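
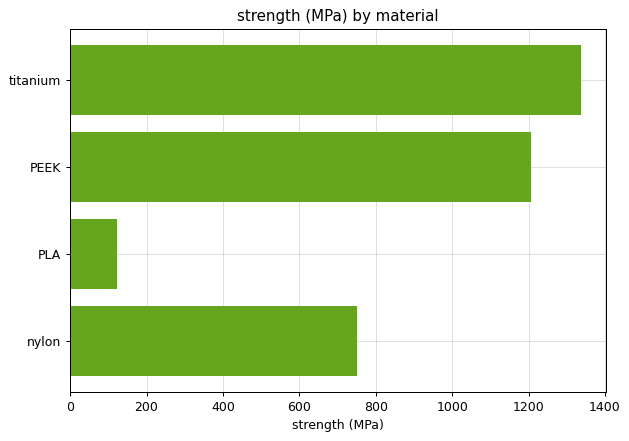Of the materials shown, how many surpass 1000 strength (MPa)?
2

Above 1000: titanium, PEEK.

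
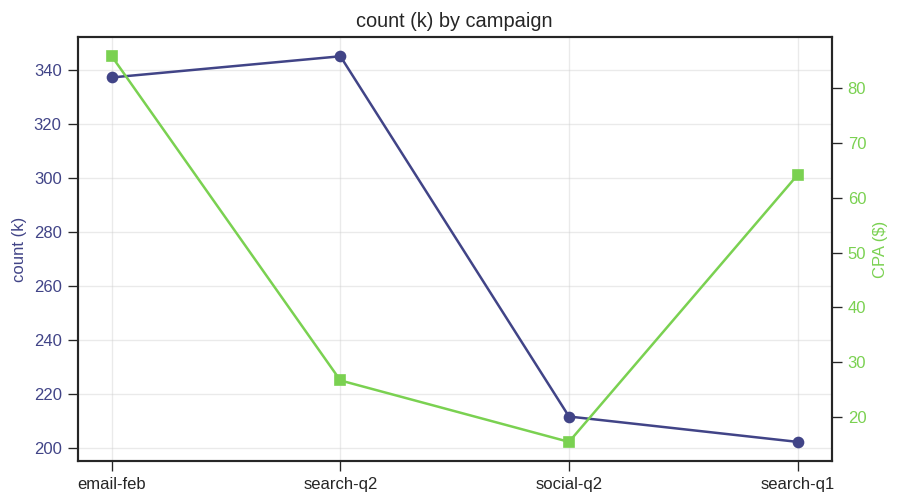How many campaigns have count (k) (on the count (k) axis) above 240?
2

Above 240: email-feb, search-q2.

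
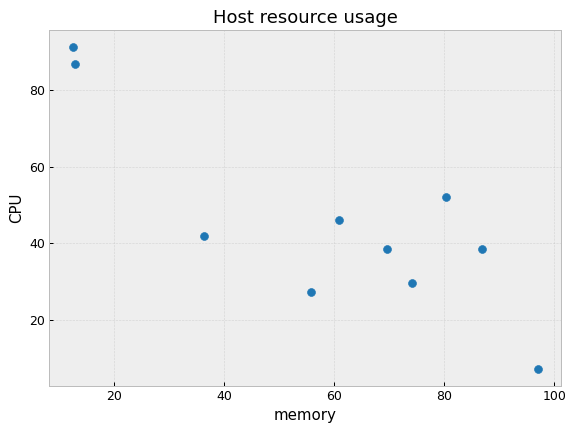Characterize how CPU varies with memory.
Points are negatively correlated; strong (|r| ≈ 0.8).

negative, strong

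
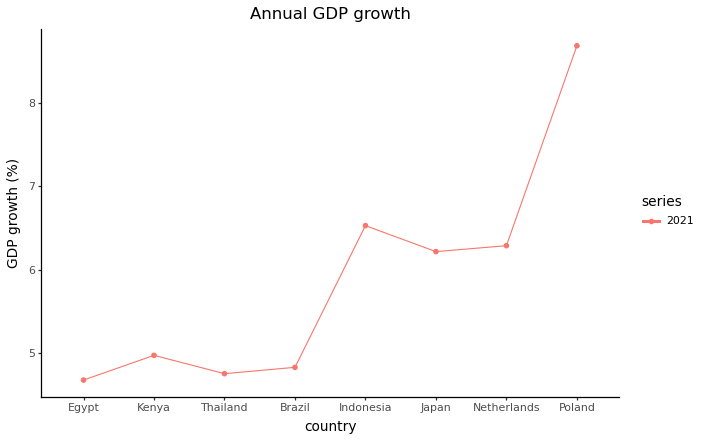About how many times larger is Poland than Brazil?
≈ 1.7×

Poland ≈ 8.5, Brazil ≈ 5.0; 8.5/5.0 ≈ 1.7.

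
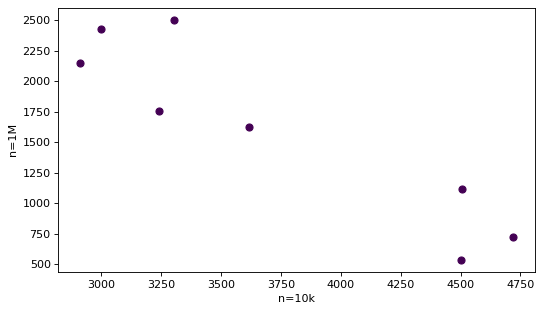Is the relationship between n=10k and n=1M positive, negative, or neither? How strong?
negative, strong

Points are negatively correlated; strong (|r| ≈ 0.9).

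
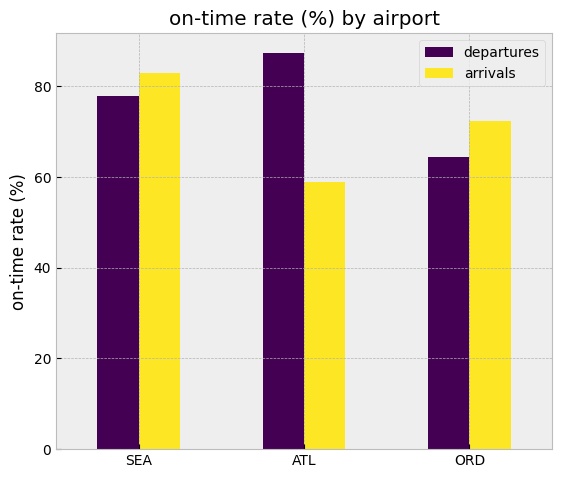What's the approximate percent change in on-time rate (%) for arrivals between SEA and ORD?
SEA ≈ 80, ORD ≈ 70; (70 − 80) / 80 ≈ -12.5%.

≈ -12.5%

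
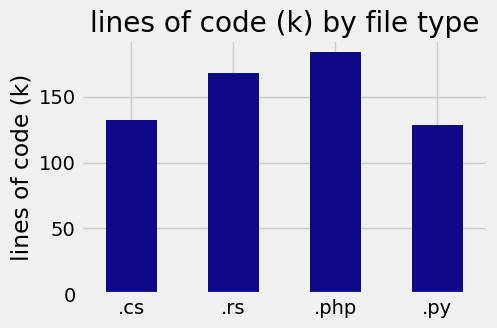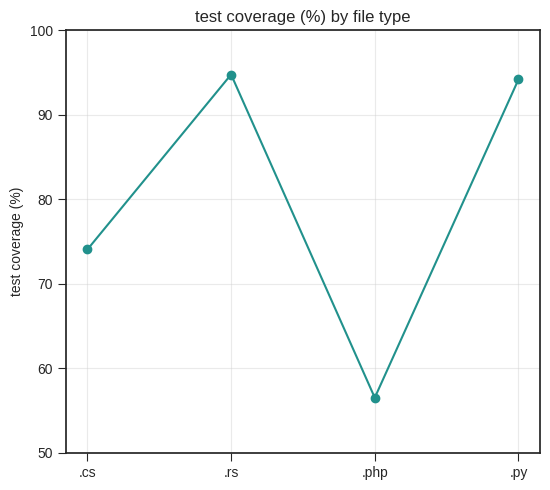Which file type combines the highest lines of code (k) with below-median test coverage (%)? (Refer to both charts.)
Chart 2 median test coverage (%) ≈ 80; below-median file types: .cs, .php. Among those, .php has the highest lines of code (k) (≈ 180).

.php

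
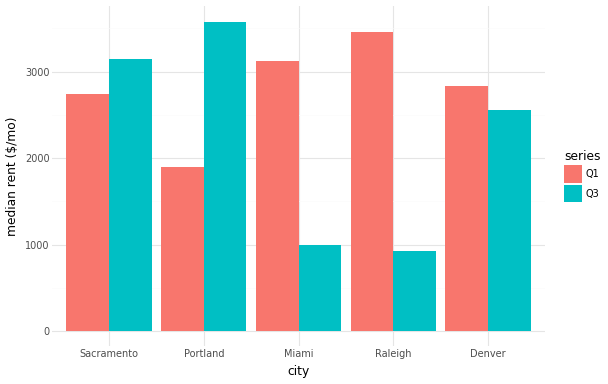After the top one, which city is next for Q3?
Sacramento

Top 3 for Q3: Portland ≈ 3500, Sacramento ≈ 3000, Denver ≈ 2500.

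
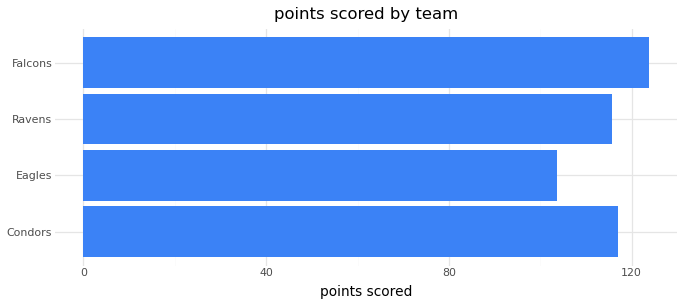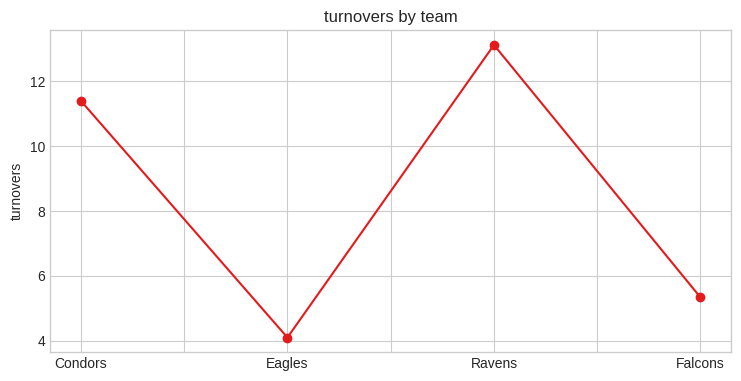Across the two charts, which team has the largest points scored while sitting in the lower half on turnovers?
Chart 2 median turnovers ≈ 8; below-median teams: Eagles, Falcons. Among those, Falcons has the highest points scored (≈ 120).

Falcons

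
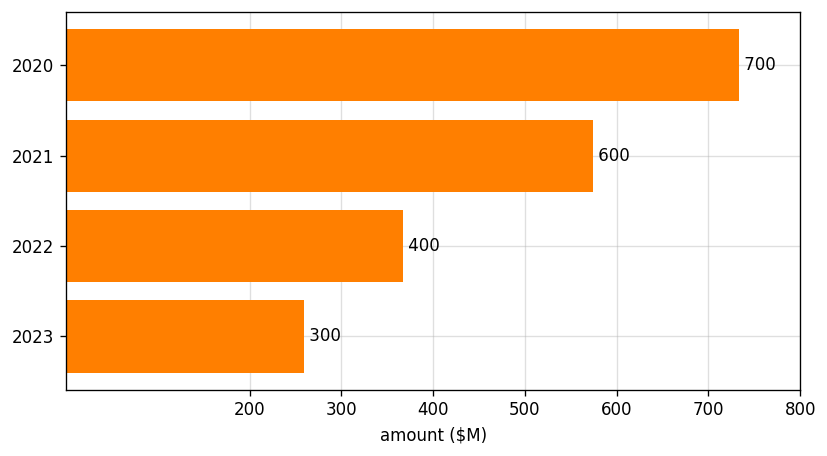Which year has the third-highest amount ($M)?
2022

Top 4: 2020 ≈ 700, 2021 ≈ 600, 2022 ≈ 400, 2023 ≈ 300.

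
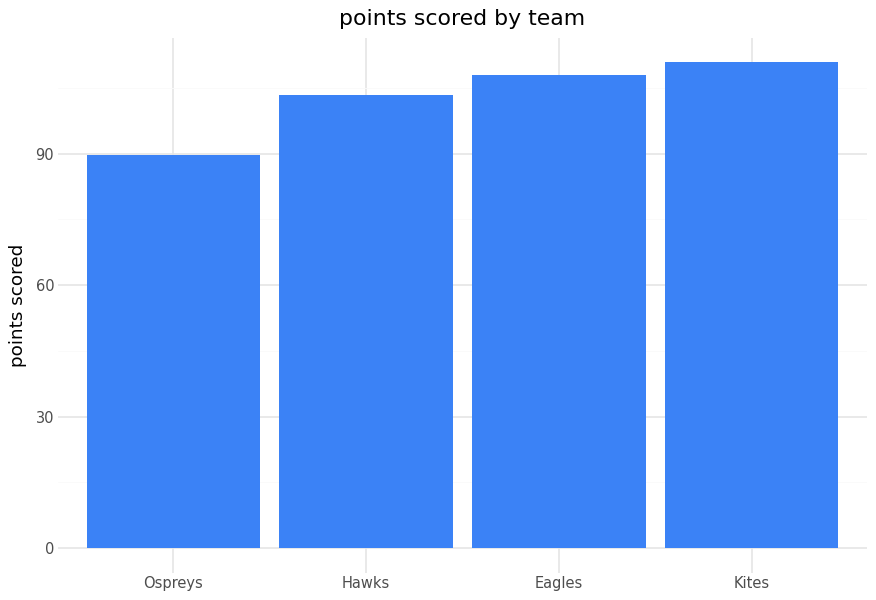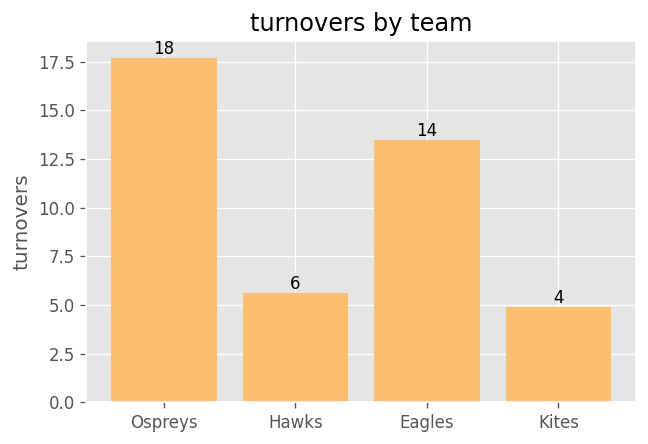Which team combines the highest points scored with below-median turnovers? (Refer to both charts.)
Chart 2 median turnovers ≈ 10; below-median teams: Hawks, Kites. Among those, Kites has the highest points scored (≈ 120).

Kites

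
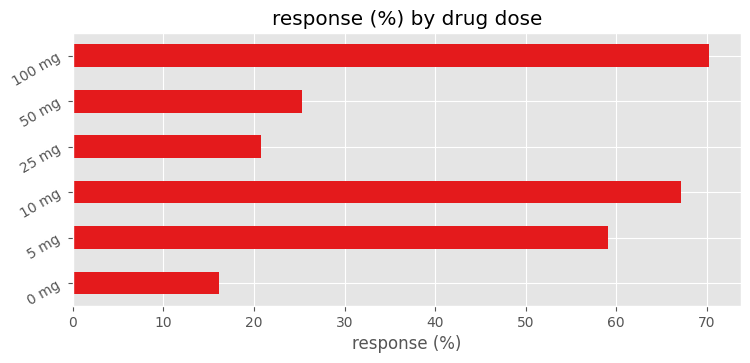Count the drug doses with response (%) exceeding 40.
3

Above 40: 5 mg, 10 mg, 100 mg.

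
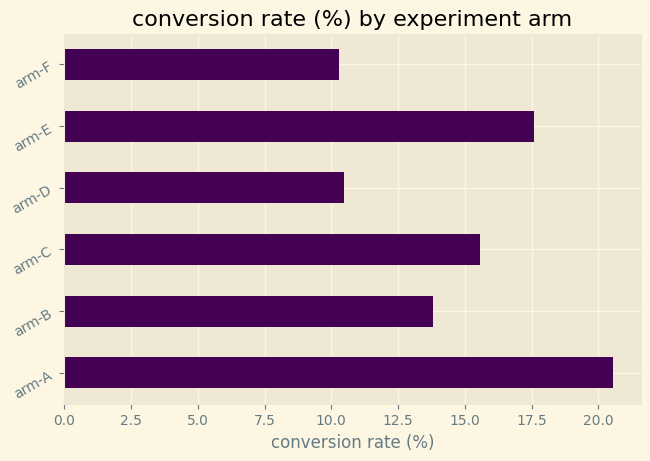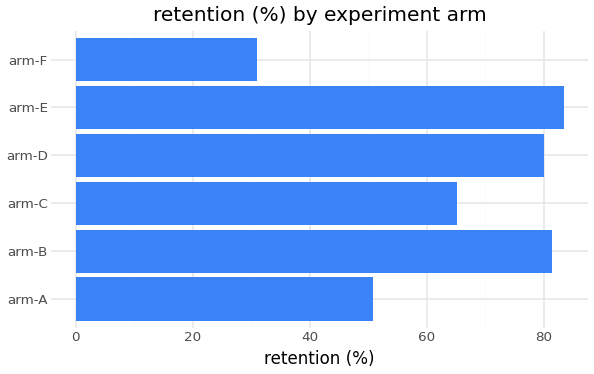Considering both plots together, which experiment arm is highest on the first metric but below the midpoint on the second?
arm-A

Chart 2 median retention (%) ≈ 70; below-median experiment arms: arm-A, arm-C, arm-F. Among those, arm-A has the highest conversion rate (%) (≈ 20).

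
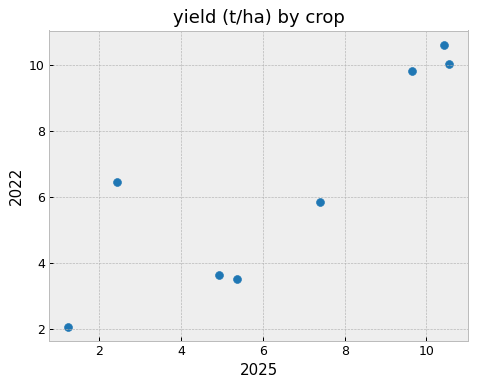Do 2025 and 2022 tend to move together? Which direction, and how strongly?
Points are positively correlated; strong (|r| ≈ 0.9).

positive, strong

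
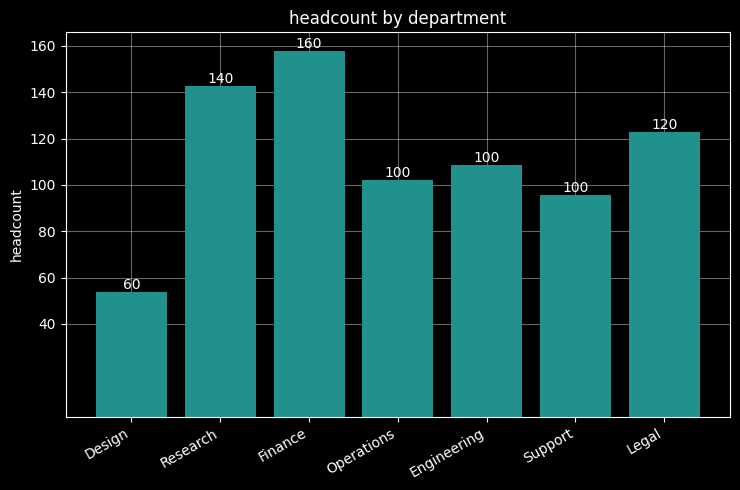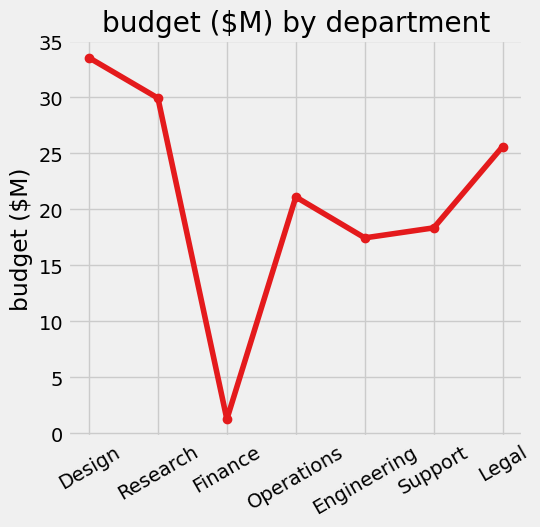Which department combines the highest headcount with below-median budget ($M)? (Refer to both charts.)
Finance

Chart 2 median budget ($M) ≈ 20; below-median departments: Finance, Engineering, Support. Among those, Finance has the highest headcount (≈ 160).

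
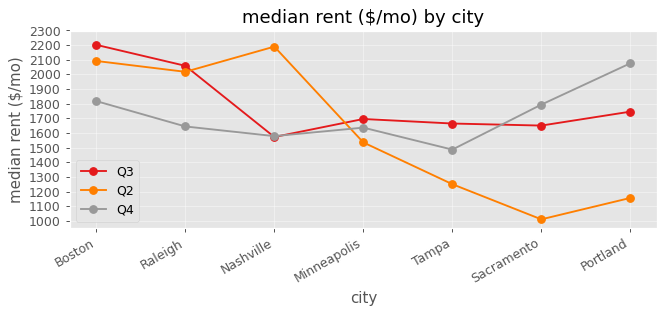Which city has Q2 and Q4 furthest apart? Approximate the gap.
Portland: Q2 ≈ 1200, Q4 ≈ 2100 → gap ≈ 900. Next-largest (Sacramento) is only ≈ 800.

Portland, ≈ 900 $/mo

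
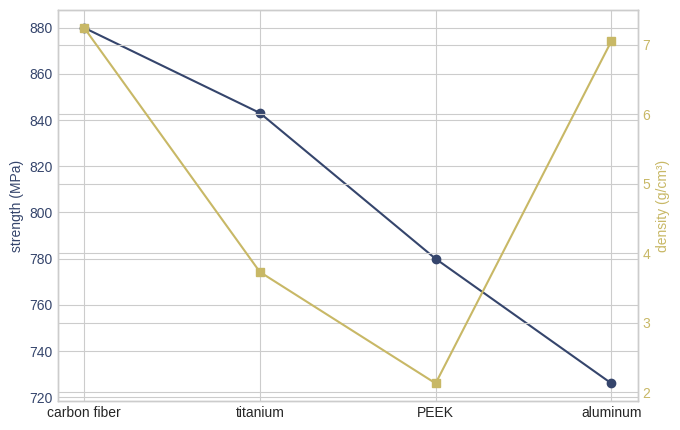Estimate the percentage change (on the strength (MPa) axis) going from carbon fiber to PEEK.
≈ -11.4%

carbon fiber ≈ 880, PEEK ≈ 780; (780 − 880) / 880 ≈ -11.4%.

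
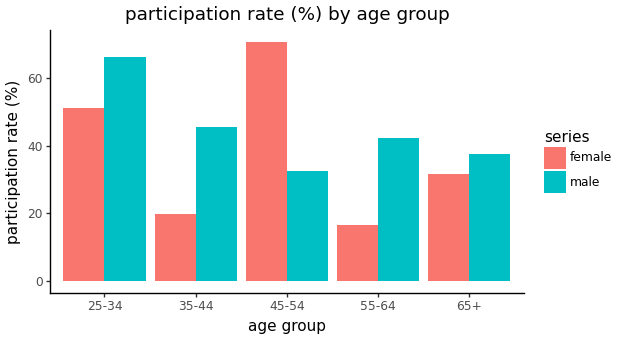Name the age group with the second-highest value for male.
Top 3 for male: 25-34 ≈ 70, 35-44 ≈ 50, 55-64 ≈ 40.

35-44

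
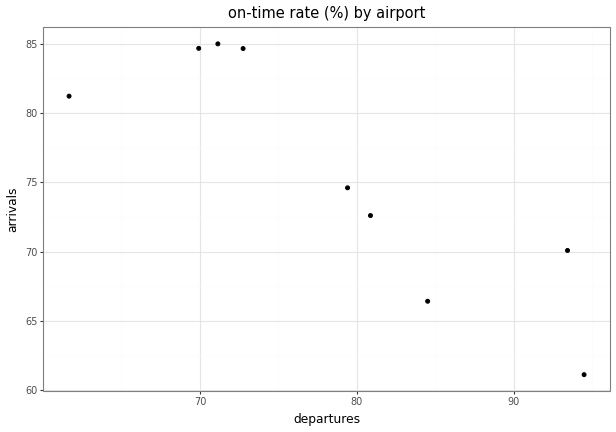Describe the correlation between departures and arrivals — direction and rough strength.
Points are negatively correlated; strong (|r| ≈ 0.9).

negative, strong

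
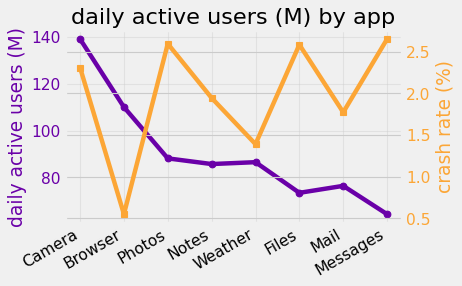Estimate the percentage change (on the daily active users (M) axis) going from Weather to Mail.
≈ -11.1%

Weather ≈ 90, Mail ≈ 80; (80 − 90) / 90 ≈ -11.1%.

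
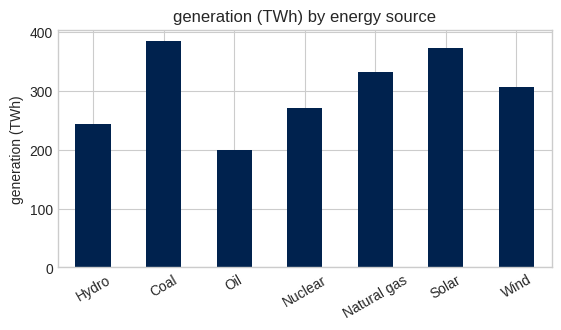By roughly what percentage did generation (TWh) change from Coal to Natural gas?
Coal ≈ 400, Natural gas ≈ 350; (350 − 400) / 400 ≈ -12.5%.

≈ -12.5%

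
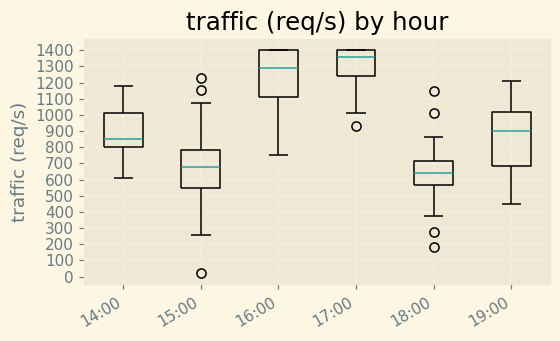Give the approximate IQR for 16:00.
≈ 300

Q3 ≈ 1400, Q1 ≈ 1100; IQR ≈ 300.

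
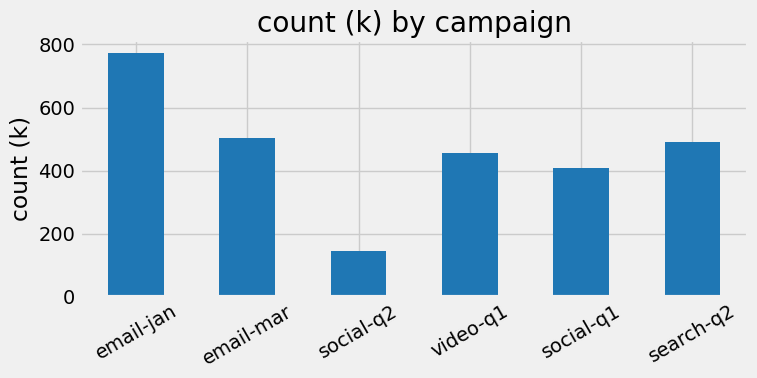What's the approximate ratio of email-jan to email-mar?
email-jan ≈ 800, email-mar ≈ 500; 800/500 ≈ 1.6.

≈ 1.6×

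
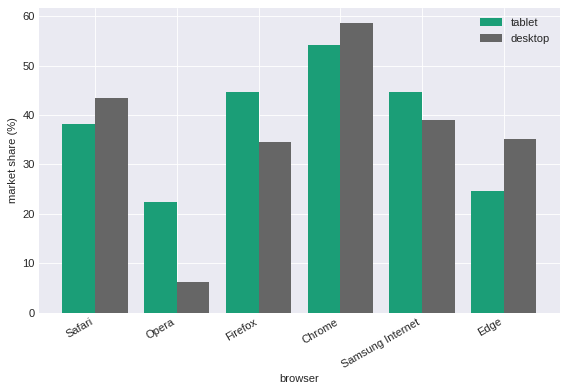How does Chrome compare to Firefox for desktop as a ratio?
Chrome ≈ 60, Firefox ≈ 35; 60/35 ≈ 1.71.

≈ 1.71×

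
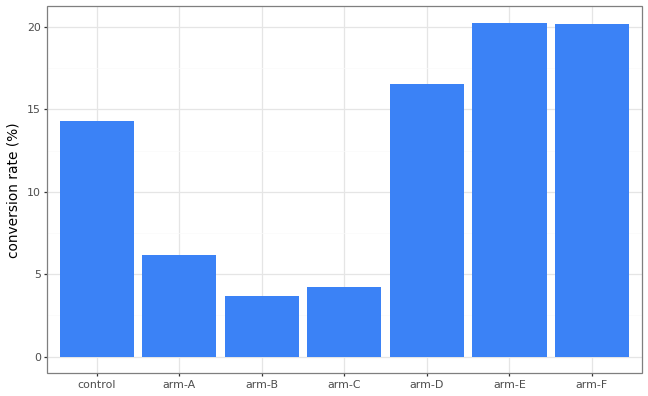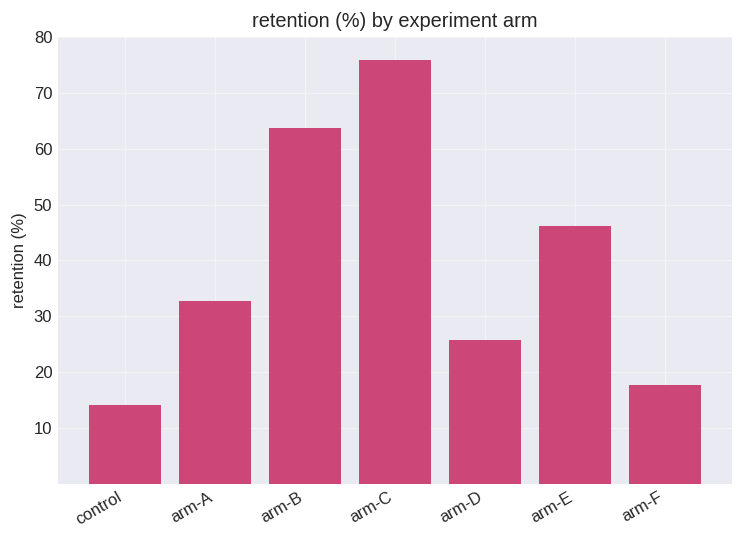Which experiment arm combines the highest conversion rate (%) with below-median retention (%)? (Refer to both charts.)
Chart 2 median retention (%) ≈ 30; below-median experiment arms: control, arm-D, arm-F. Among those, arm-F has the highest conversion rate (%) (≈ 20).

arm-F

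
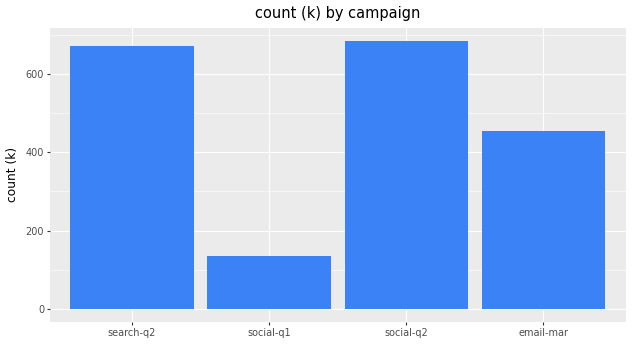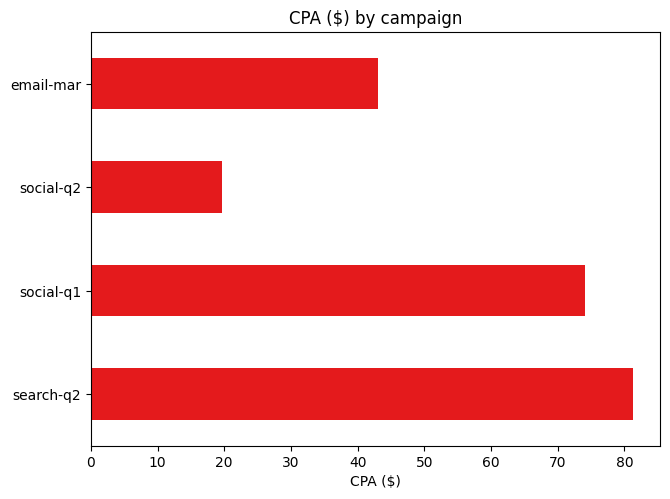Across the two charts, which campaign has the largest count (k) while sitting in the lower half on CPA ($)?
social-q2

Chart 2 median CPA ($) ≈ 60; below-median campaigns: social-q2, email-mar. Among those, social-q2 has the highest count (k) (≈ 700).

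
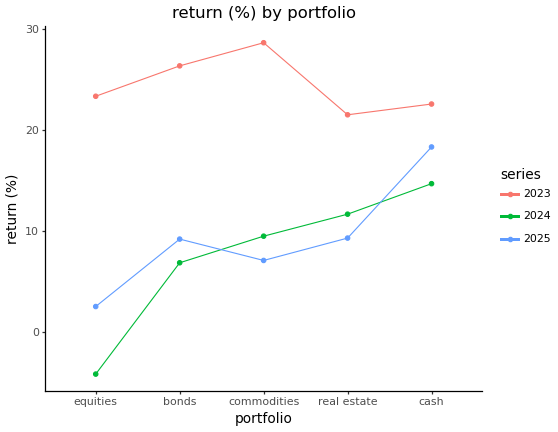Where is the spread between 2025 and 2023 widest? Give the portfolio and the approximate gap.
commodities: 2025 ≈ 5, 2023 ≈ 30 → gap ≈ 25. Next-largest (equities) is only ≈ 20.

commodities, ≈ 25 %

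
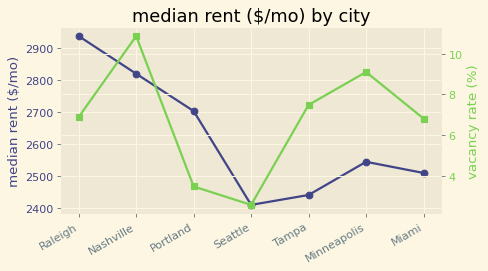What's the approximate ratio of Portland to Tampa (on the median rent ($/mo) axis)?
Portland ≈ 2700, Tampa ≈ 2450; 2700/2450 ≈ 1.1.

≈ 1.1×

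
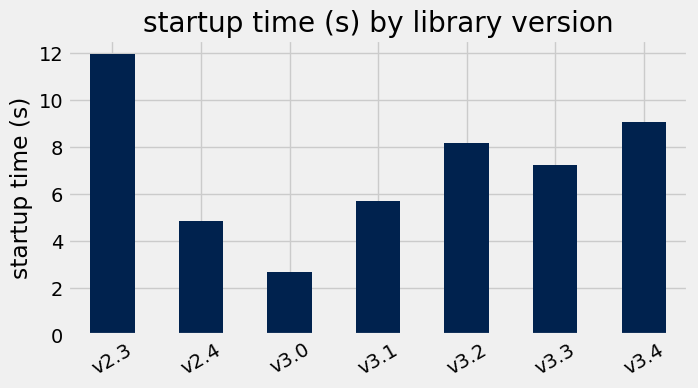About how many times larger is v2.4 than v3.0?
v2.4 ≈ 5, v3.0 ≈ 3; 5/3 ≈ 1.67.

≈ 1.67×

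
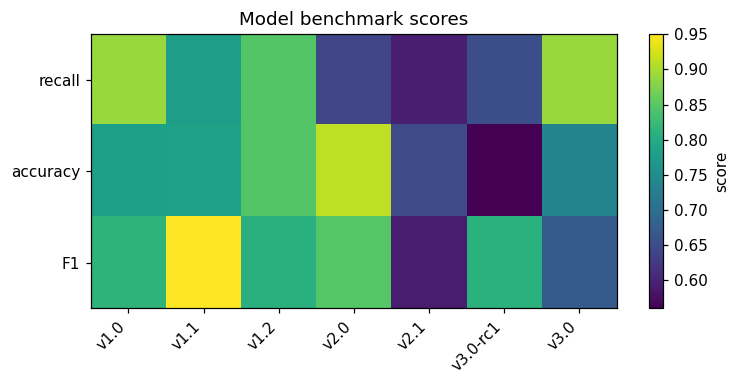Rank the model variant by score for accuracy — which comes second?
v1.2

Top 3 for accuracy: v2.0 ≈ 0.90, v1.2 ≈ 0.85, v1.1 ≈ 0.80.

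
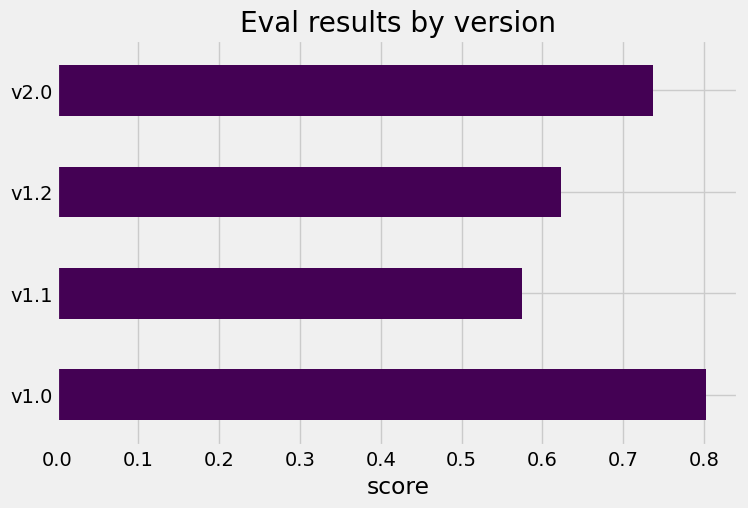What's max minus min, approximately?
≈ 0.2

Max v1.0 ≈ 0.8, min v1.1 ≈ 0.6; range ≈ 0.2.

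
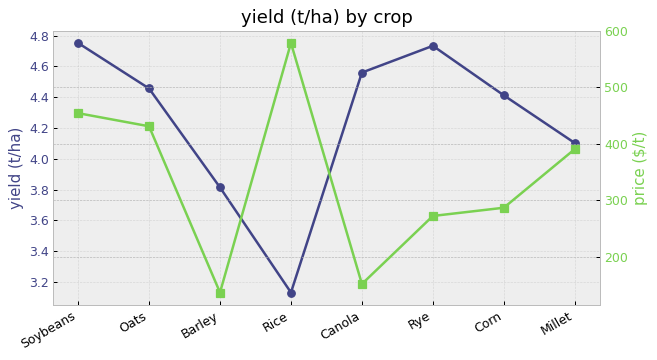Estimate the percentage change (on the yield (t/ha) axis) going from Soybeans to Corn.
Soybeans ≈ 4.8, Corn ≈ 4.4; (4.4 − 4.8) / 4.8 ≈ -8.3%.

≈ -8.3%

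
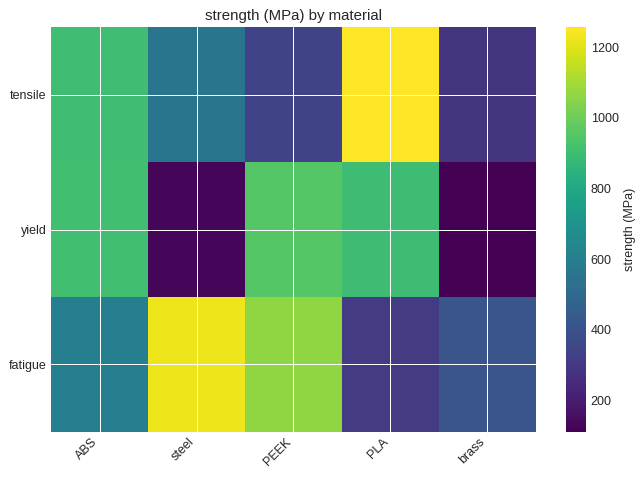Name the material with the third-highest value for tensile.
Top 4 for tensile: PLA ≈ 1300, ABS ≈ 900, steel ≈ 600, PEEK ≈ 300.

steel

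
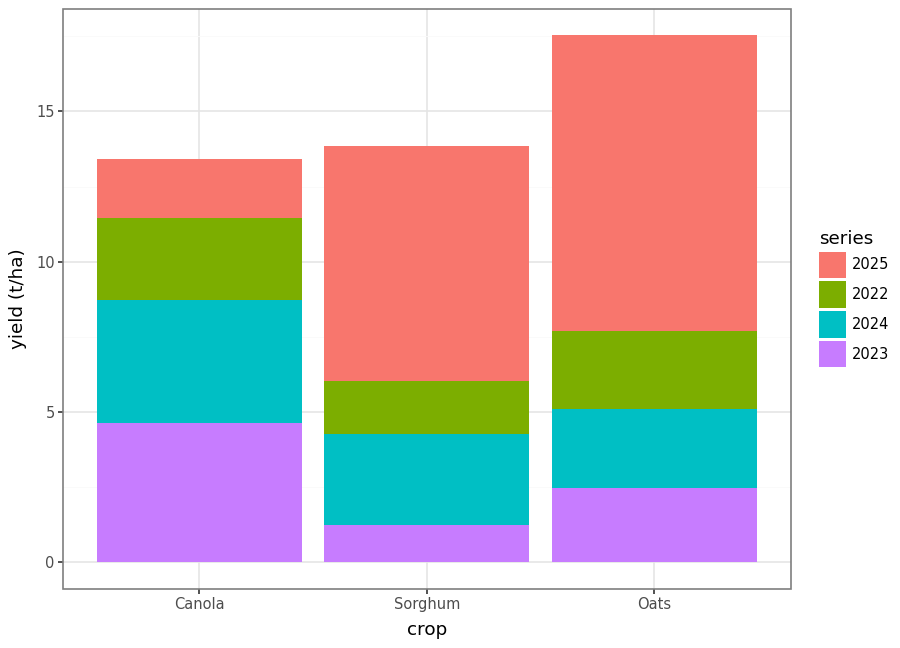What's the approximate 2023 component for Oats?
2023 top ≈ 2, bottom ≈ 0; segment ≈ 2.

≈ 2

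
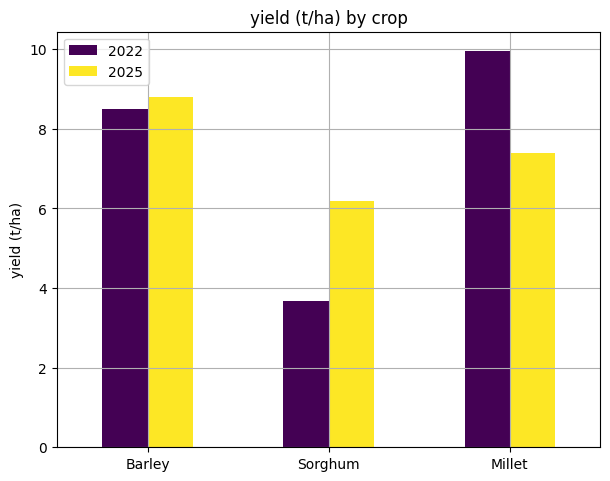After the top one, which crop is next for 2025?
Millet

Top 3 for 2025: Barley ≈ 9, Millet ≈ 7, Sorghum ≈ 6.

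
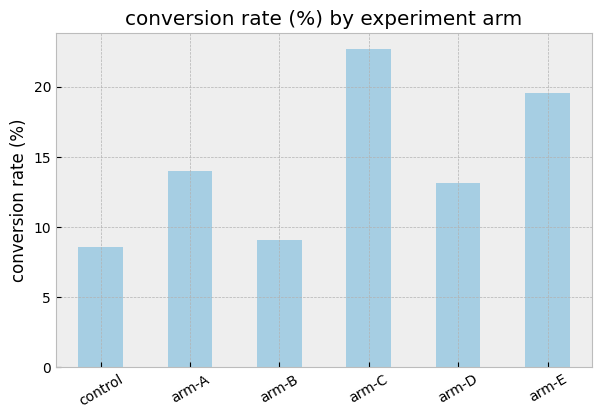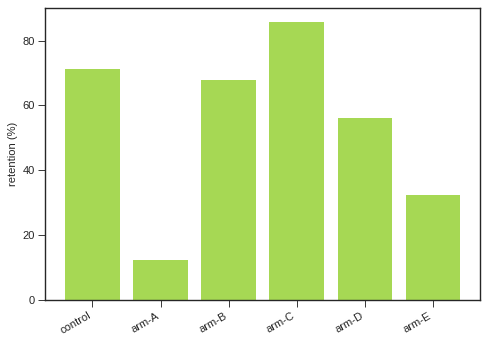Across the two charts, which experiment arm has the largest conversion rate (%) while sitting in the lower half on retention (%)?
arm-E

Chart 2 median retention (%) ≈ 60; below-median experiment arms: arm-A, arm-D, arm-E. Among those, arm-E has the highest conversion rate (%) (≈ 20).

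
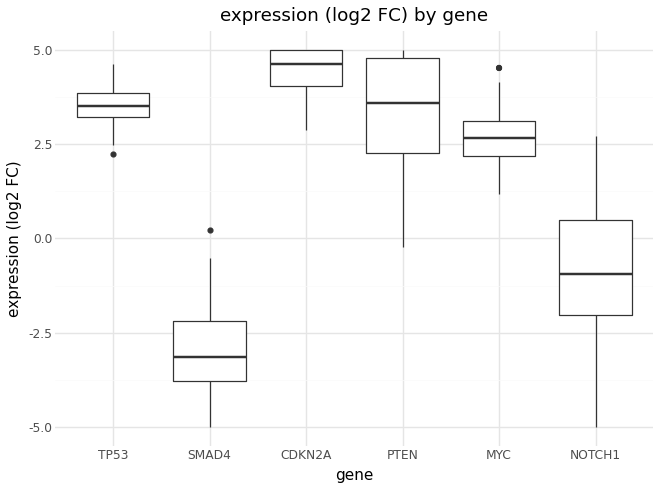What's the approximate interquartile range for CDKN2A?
Q3 ≈ 5, Q1 ≈ 4; IQR ≈ 1.

≈ 1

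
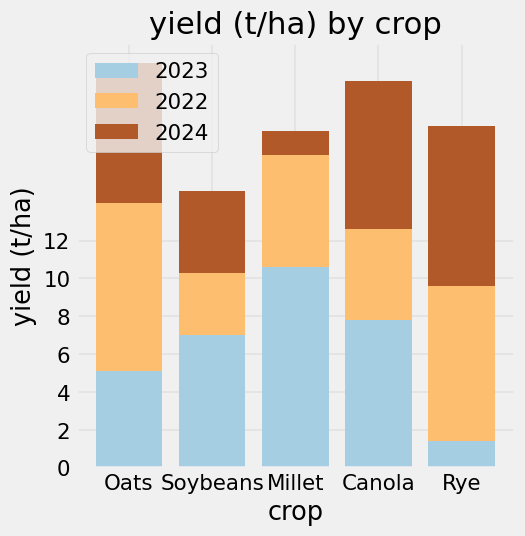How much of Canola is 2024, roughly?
≈ 8

2024 top ≈ 20, bottom ≈ 12; segment ≈ 8.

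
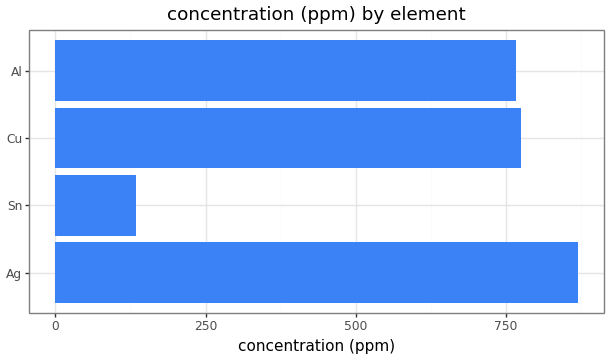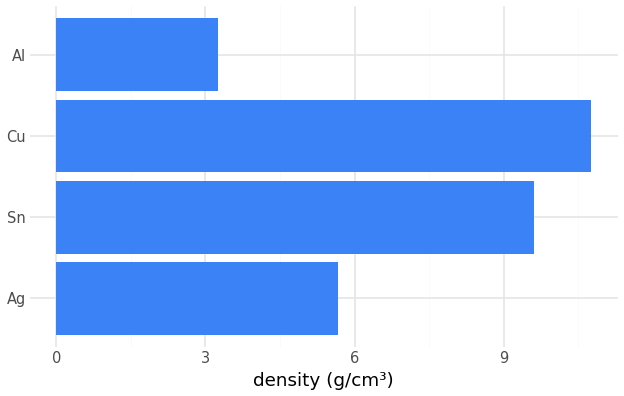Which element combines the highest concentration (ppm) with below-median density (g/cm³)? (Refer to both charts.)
Ag

Chart 2 median density (g/cm³) ≈ 8; below-median elements: Ag, Al. Among those, Ag has the highest concentration (ppm) (≈ 900).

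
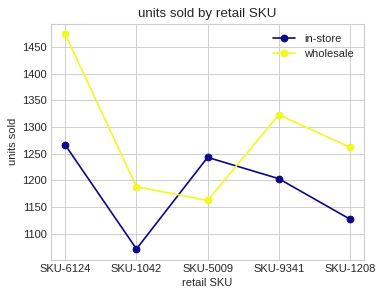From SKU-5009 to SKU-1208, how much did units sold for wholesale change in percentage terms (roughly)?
≈ +8.7%

SKU-5009 ≈ 1150, SKU-1208 ≈ 1250; (1250 − 1150) / 1150 ≈ +8.7%.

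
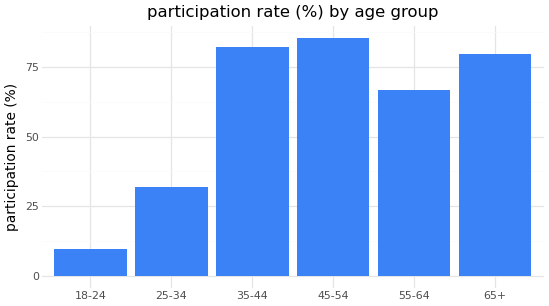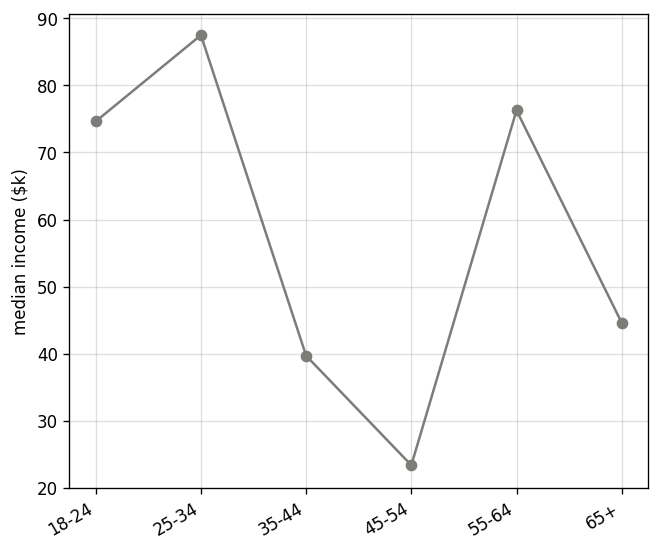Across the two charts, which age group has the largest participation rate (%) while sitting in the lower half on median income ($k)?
Chart 2 median median income ($k) ≈ 60; below-median age groups: 35-44, 45-54, 65+. Among those, 45-54 has the highest participation rate (%) (≈ 90).

45-54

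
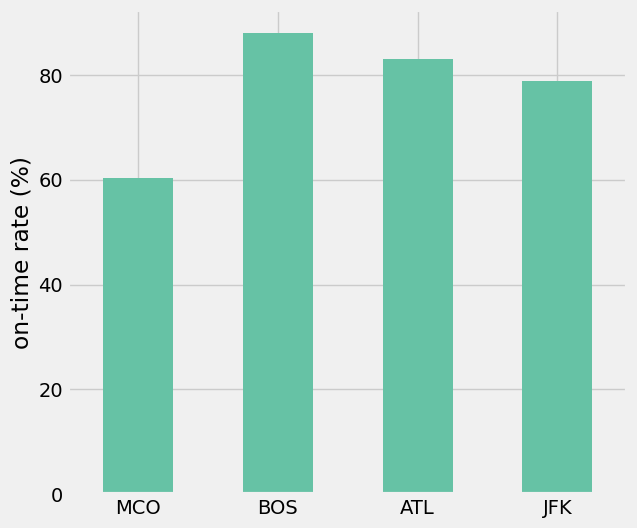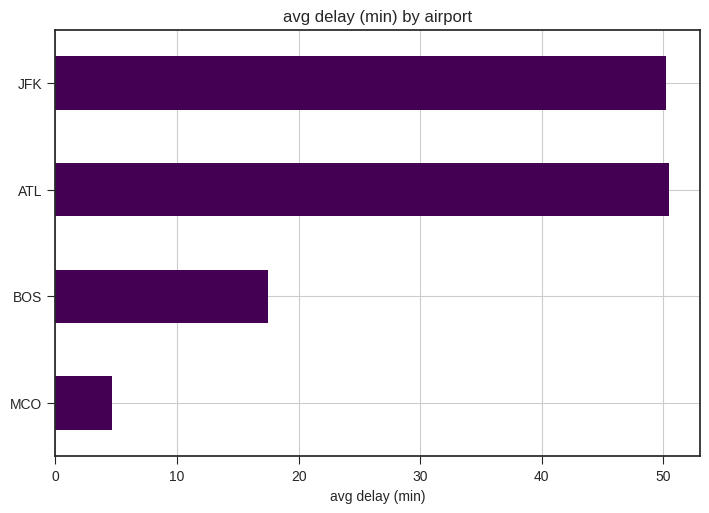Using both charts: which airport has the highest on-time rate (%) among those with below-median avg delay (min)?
Chart 2 median avg delay (min) ≈ 35; below-median airports: MCO, BOS. Among those, BOS has the highest on-time rate (%) (≈ 90).

BOS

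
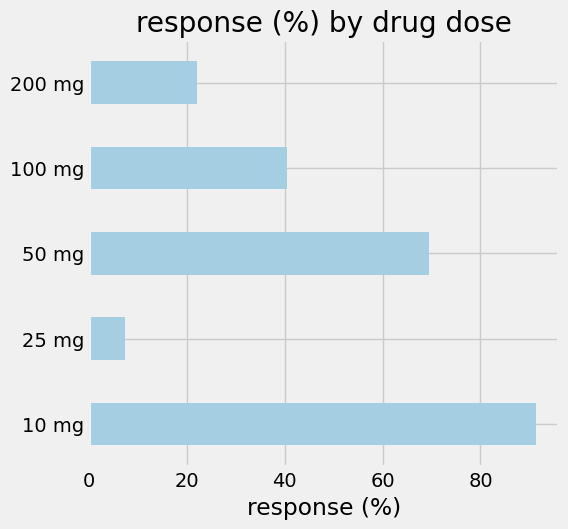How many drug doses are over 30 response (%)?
3

Above 30: 10 mg, 50 mg, 100 mg.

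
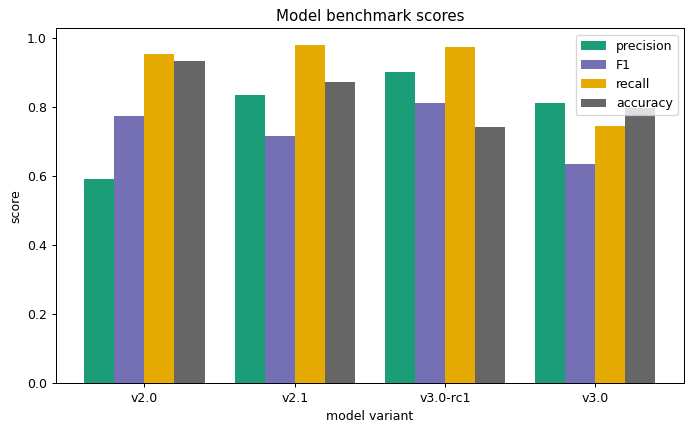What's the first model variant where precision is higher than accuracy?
v3.0-rc1

v2.1: precision ≈ 0.8 vs accuracy ≈ 0.9 (not yet); v3.0-rc1: precision ≈ 0.9 vs accuracy ≈ 0.7 (first crossover).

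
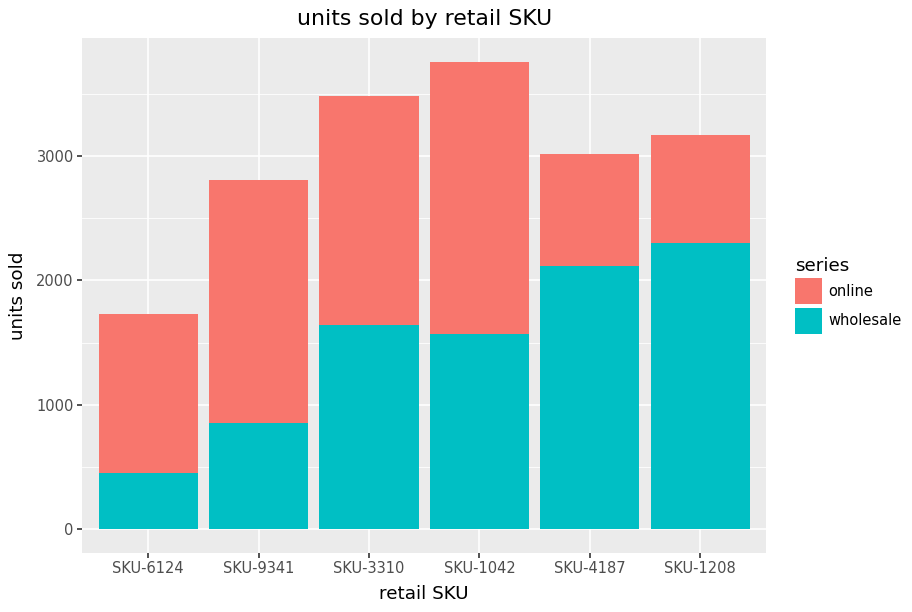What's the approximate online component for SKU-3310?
online top ≈ 3500, bottom ≈ 1500; segment ≈ 2000.

≈ 2000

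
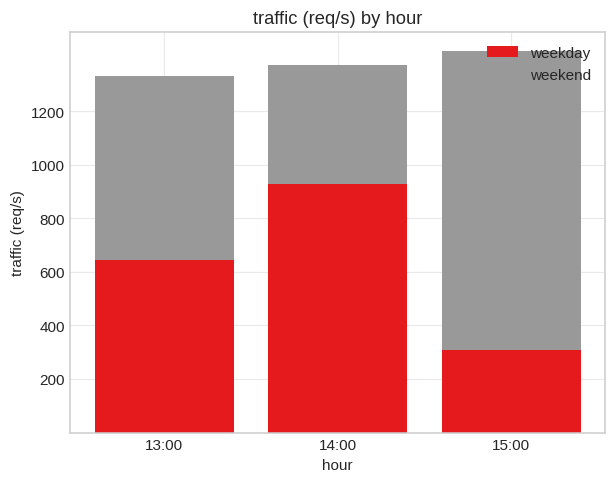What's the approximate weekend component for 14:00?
weekend top ≈ 1400, bottom ≈ 1000; segment ≈ 400.

≈ 400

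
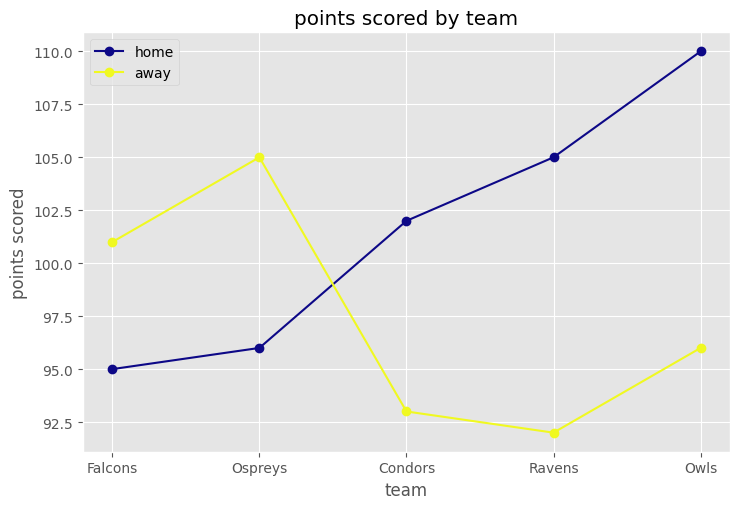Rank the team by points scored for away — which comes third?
Owls

Top 4 for away: Ospreys ≈ 104, Falcons ≈ 100, Owls ≈ 96, Condors ≈ 92.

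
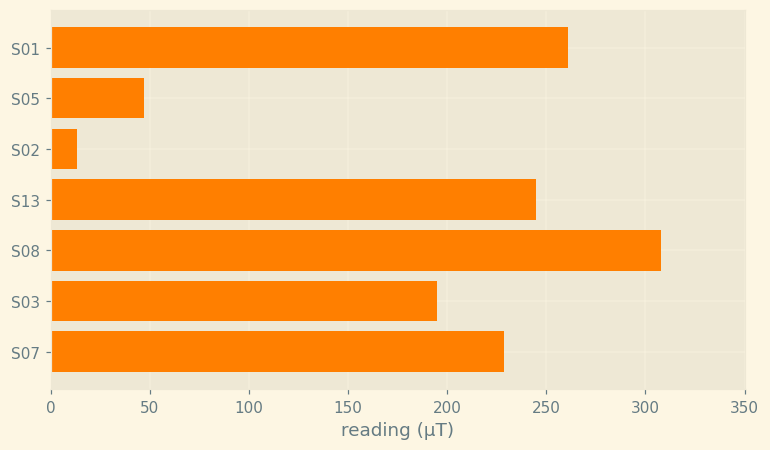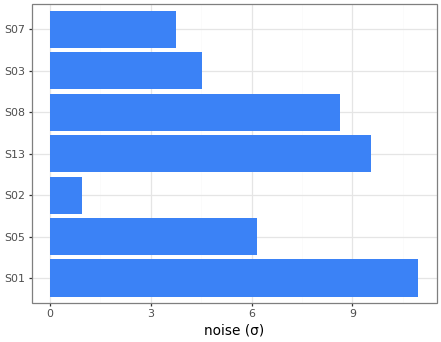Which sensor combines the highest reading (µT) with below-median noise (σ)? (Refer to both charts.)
S07

Chart 2 median noise (σ) ≈ 6; below-median sensors: S02, S03, S07. Among those, S07 has the highest reading (µT) (≈ 250).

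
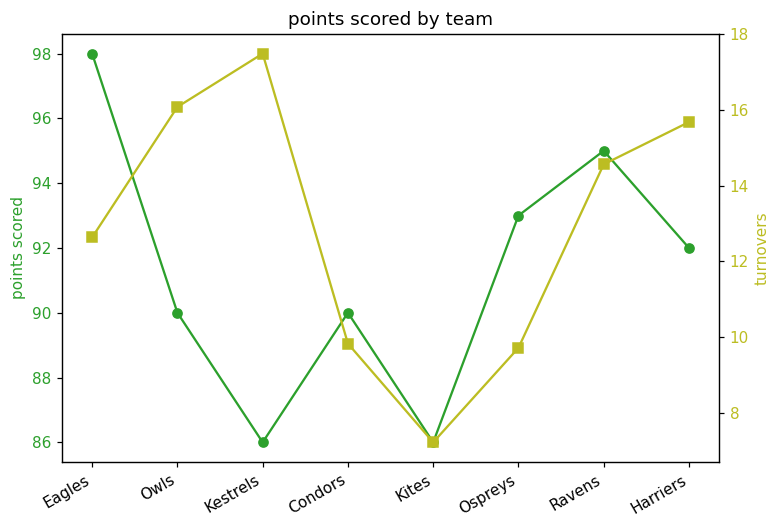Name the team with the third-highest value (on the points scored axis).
Ospreys

Top 4 (on the points scored axis): Eagles ≈ 98, Ravens ≈ 95, Ospreys ≈ 93, Harriers ≈ 92.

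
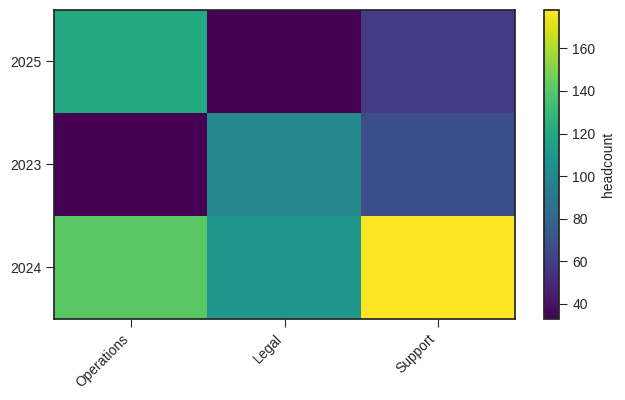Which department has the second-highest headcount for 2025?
Support

Top 3 for 2025: Operations ≈ 120, Support ≈ 60, Legal ≈ 40.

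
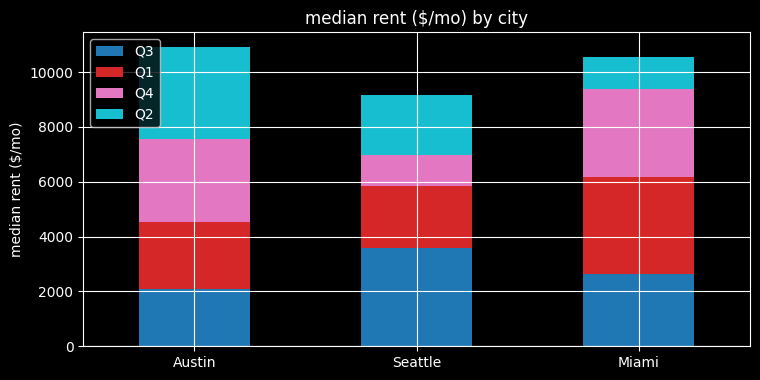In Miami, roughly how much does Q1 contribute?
Q1 top ≈ 6000, bottom ≈ 3000; segment ≈ 3000.

≈ 3000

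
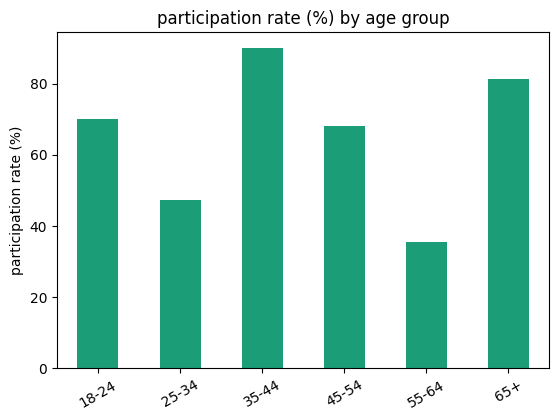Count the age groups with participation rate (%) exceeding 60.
Above 60: 18-24, 35-44, 45-54, 65+.

4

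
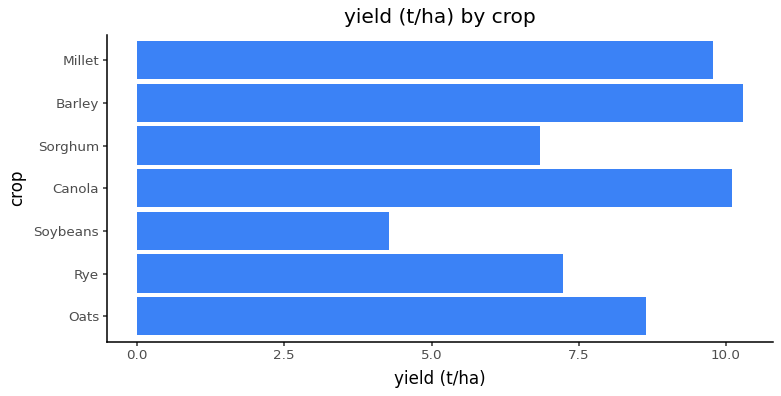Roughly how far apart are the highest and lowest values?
≈ 6

Max Barley ≈ 10, min Soybeans ≈ 4; range ≈ 6.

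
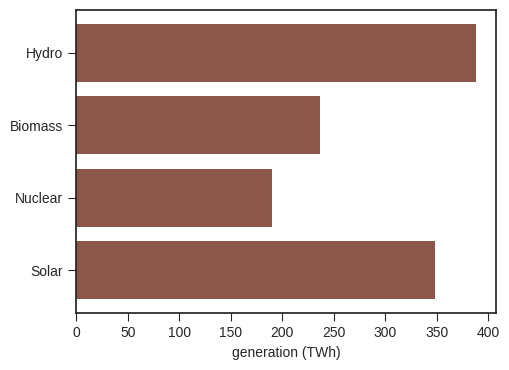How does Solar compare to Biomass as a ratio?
≈ 1.4×

Solar ≈ 350, Biomass ≈ 250; 350/250 ≈ 1.4.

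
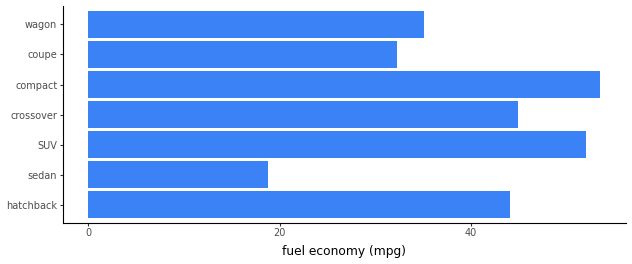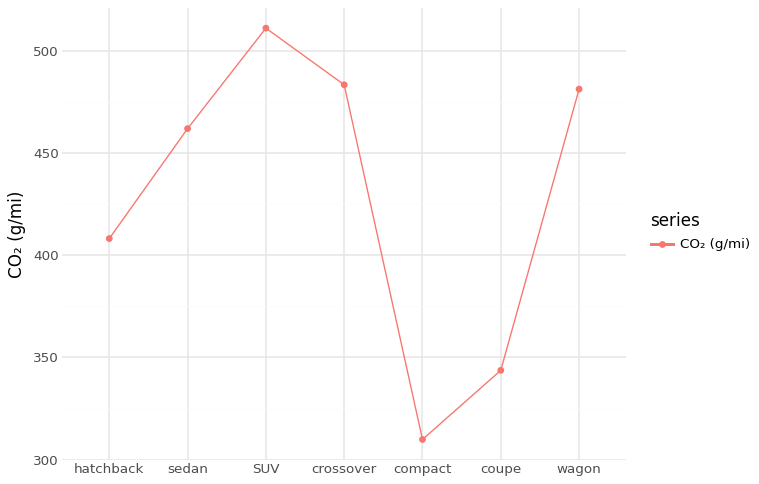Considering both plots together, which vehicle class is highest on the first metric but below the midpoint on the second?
compact

Chart 2 median CO₂ (g/mi) ≈ 450; below-median vehicle classes: hatchback, compact, coupe. Among those, compact has the highest fuel economy (mpg) (≈ 55).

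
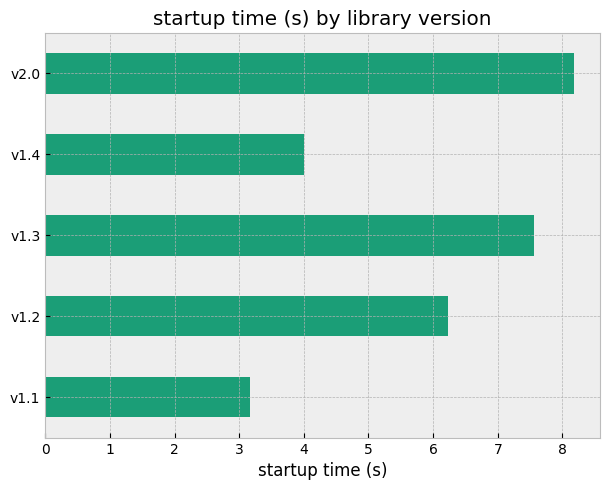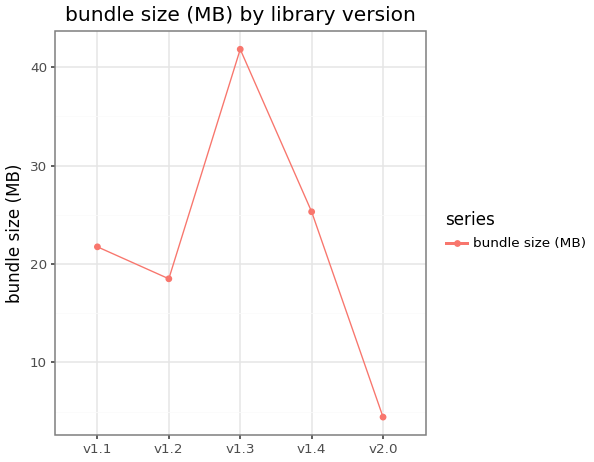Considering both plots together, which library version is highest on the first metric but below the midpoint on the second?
Chart 2 median bundle size (MB) ≈ 20; below-median library versions: v1.2, v2.0. Among those, v2.0 has the highest startup time (s) (≈ 8).

v2.0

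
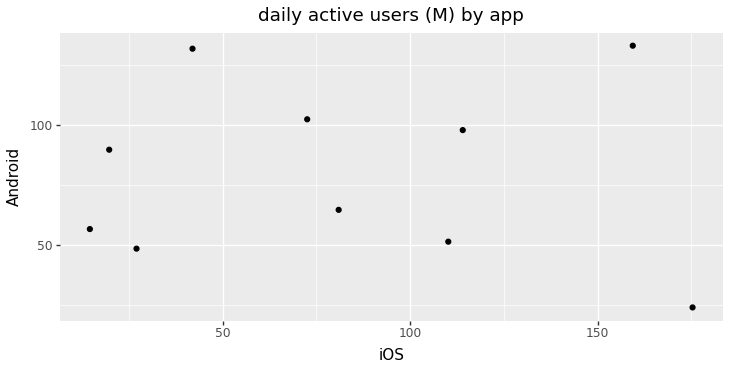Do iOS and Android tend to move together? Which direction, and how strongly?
Points are roughly uncorrelated; weak (|r| ≈ 0.0).

no clear correlation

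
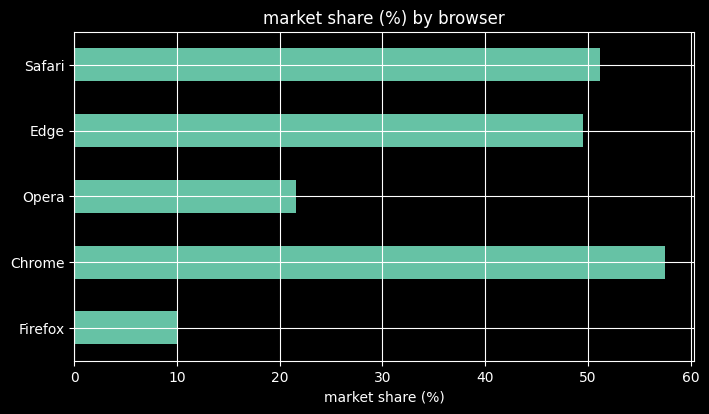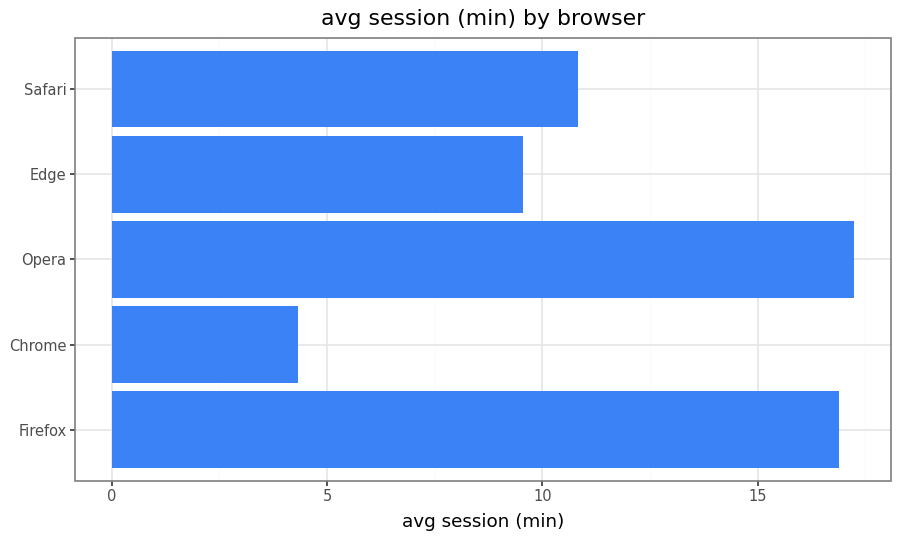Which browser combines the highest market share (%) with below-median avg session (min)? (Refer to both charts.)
Chart 2 median avg session (min) ≈ 10; below-median browsers: Chrome, Edge. Among those, Chrome has the highest market share (%) (≈ 60).

Chrome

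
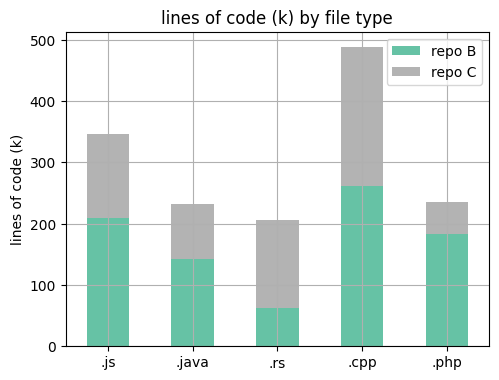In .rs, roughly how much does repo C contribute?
repo C top ≈ 200, bottom ≈ 50; segment ≈ 150.

≈ 150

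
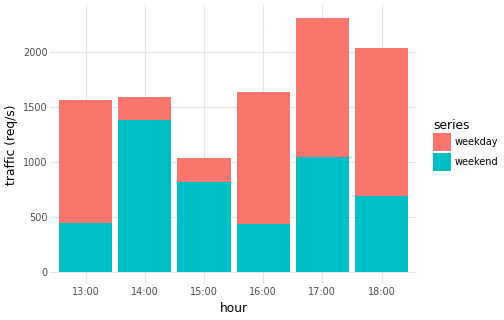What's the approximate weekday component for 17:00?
weekday top ≈ 2400, bottom ≈ 1000; segment ≈ 1400.

≈ 1400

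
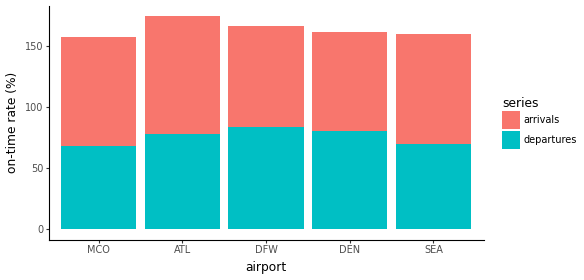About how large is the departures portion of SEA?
≈ 60

departures top ≈ 60, bottom ≈ 0; segment ≈ 60.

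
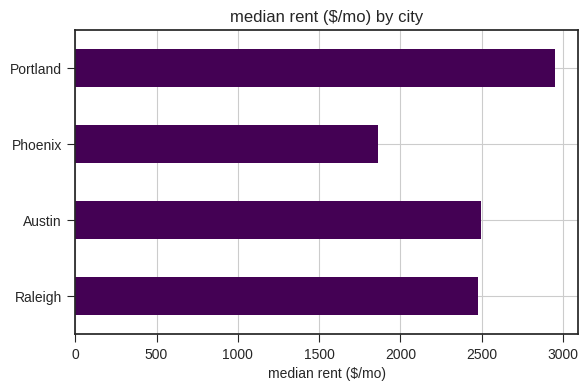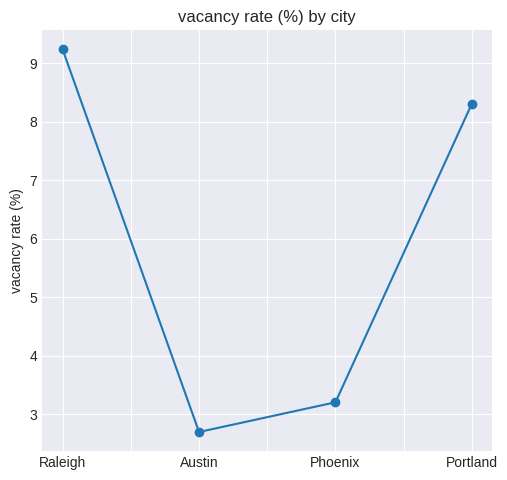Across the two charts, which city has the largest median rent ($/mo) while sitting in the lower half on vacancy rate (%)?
Austin

Chart 2 median vacancy rate (%) ≈ 6; below-median cities: Austin, Phoenix. Among those, Austin has the highest median rent ($/mo) (≈ 2500).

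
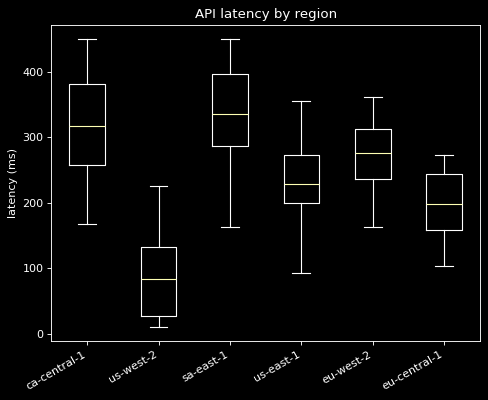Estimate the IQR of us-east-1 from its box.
Q3 ≈ 275, Q1 ≈ 200; IQR ≈ 75.

≈ 75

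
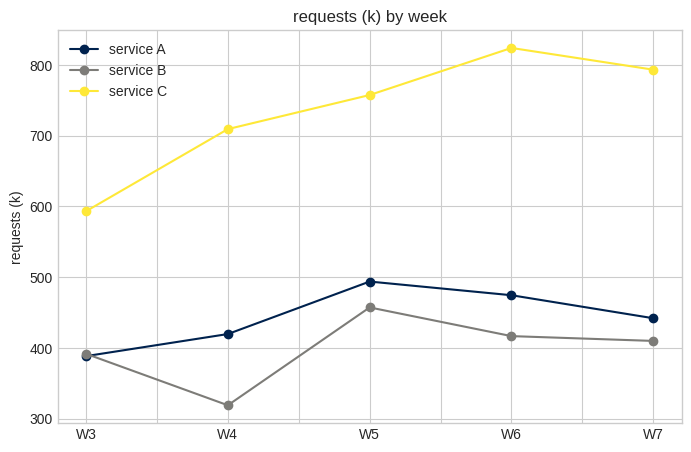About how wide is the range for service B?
Max W5 ≈ 450, min W4 ≈ 300; range ≈ 150.

≈ 150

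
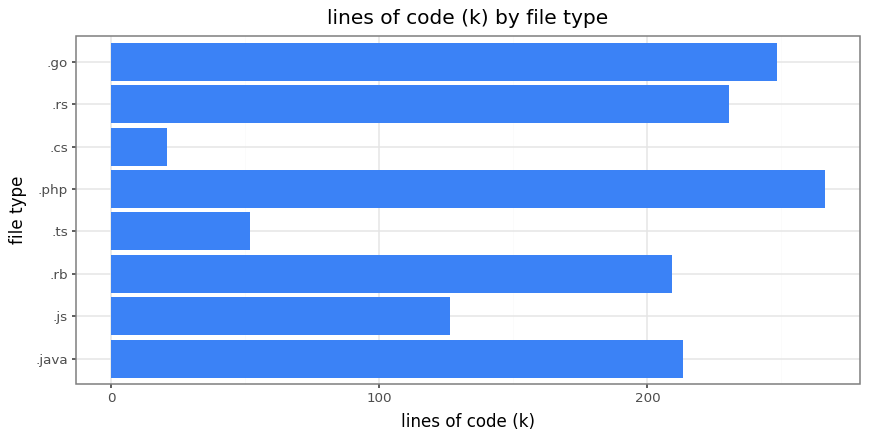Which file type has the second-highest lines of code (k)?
Top 3: .php ≈ 275, .go ≈ 250, .rs ≈ 225.

.go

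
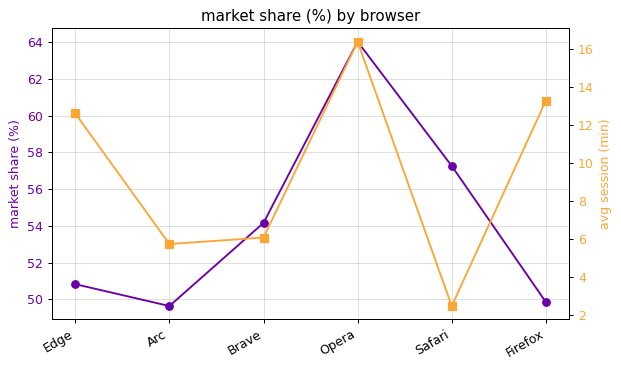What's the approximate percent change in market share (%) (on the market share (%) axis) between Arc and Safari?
≈ +16%

Arc ≈ 50, Safari ≈ 58; (58 − 50) / 50 ≈ +16%.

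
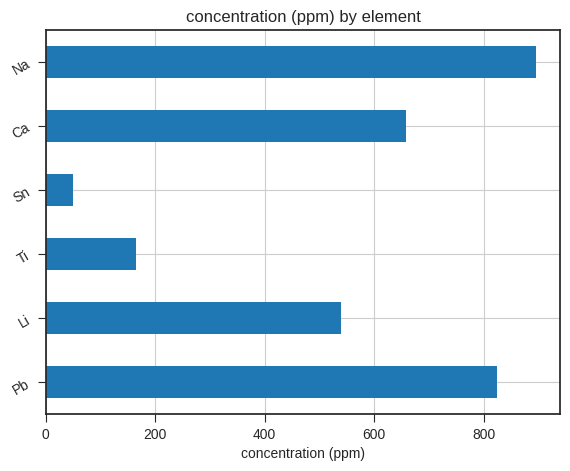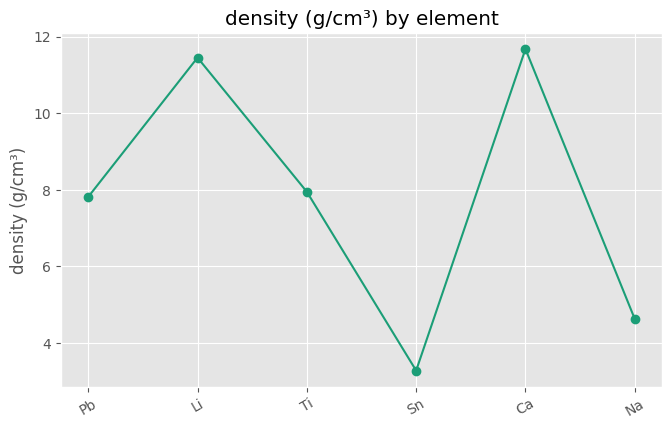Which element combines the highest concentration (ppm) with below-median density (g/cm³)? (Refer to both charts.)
Na

Chart 2 median density (g/cm³) ≈ 8; below-median elements: Pb, Sn, Na. Among those, Na has the highest concentration (ppm) (≈ 900).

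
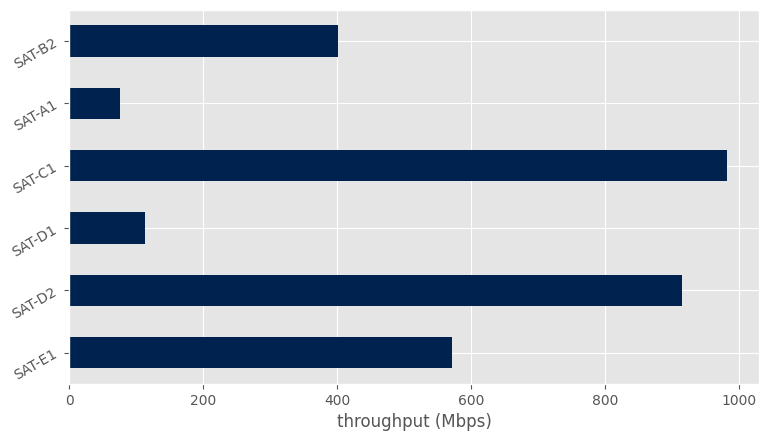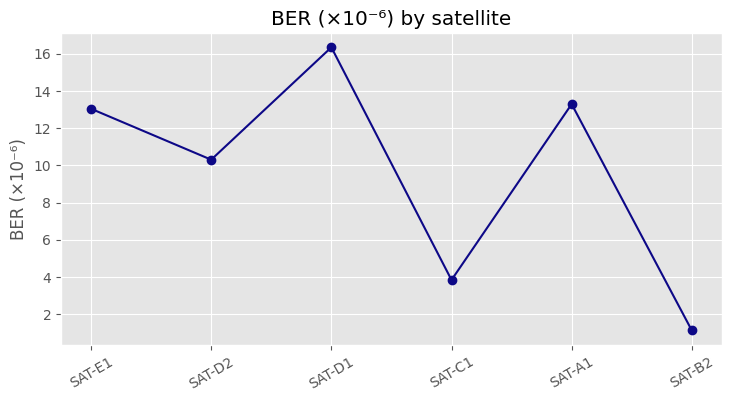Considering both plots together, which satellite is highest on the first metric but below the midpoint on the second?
SAT-C1

Chart 2 median BER (×10⁻⁶) ≈ 12; below-median satellites: SAT-D2, SAT-C1, SAT-B2. Among those, SAT-C1 has the highest throughput (Mbps) (≈ 1000).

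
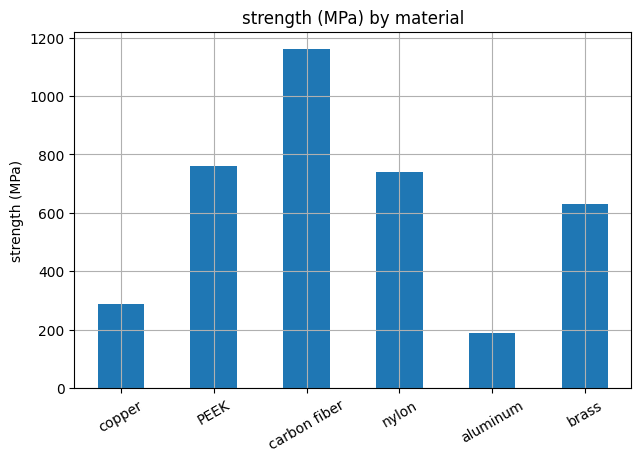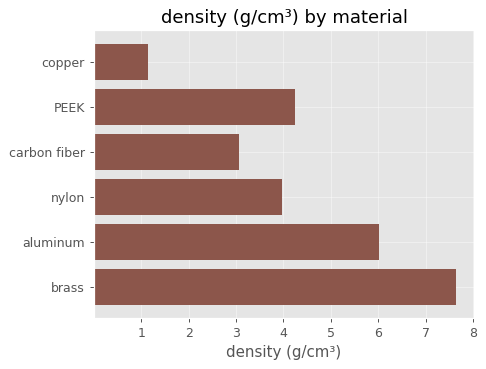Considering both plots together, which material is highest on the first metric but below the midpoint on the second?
carbon fiber

Chart 2 median density (g/cm³) ≈ 4; below-median materials: copper, carbon fiber, nylon. Among those, carbon fiber has the highest strength (MPa) (≈ 1200).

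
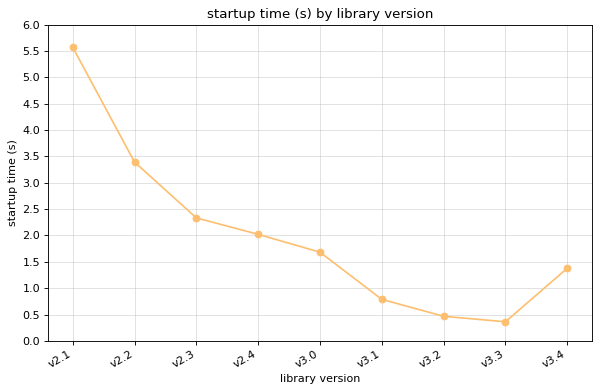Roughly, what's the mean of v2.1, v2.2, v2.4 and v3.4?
(5.5 + 3.5 + 2.0 + 1.5) / 4 ≈ 3.12.

≈ 3.12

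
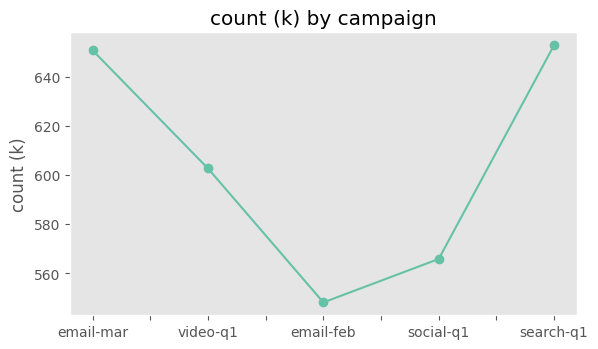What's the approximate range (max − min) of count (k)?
Max search-q1 ≈ 650, min email-feb ≈ 550; range ≈ 100.

≈ 100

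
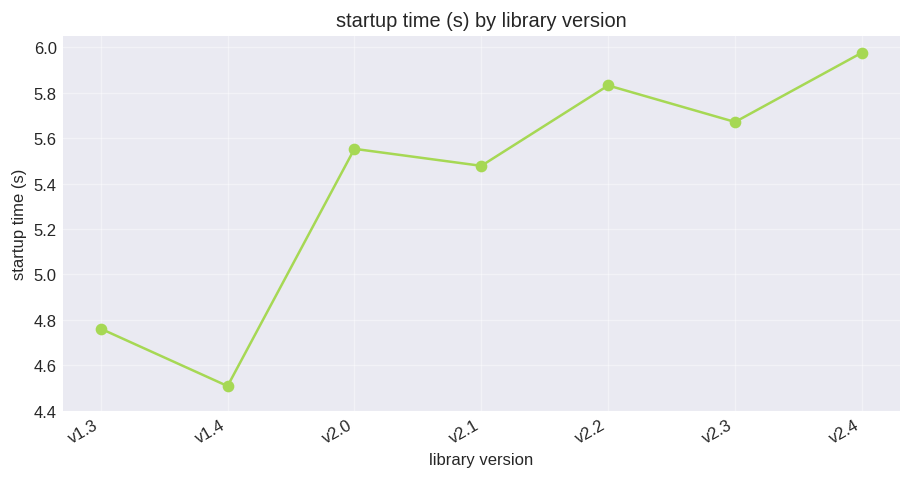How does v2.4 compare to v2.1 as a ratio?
v2.4 ≈ 6.0, v2.1 ≈ 5.4; 6.0/5.4 ≈ 1.11.

≈ 1.11×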